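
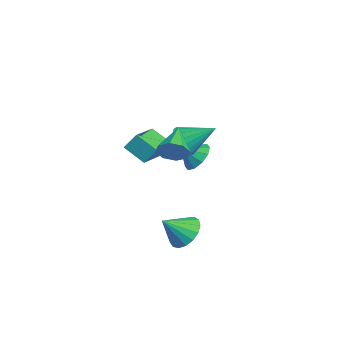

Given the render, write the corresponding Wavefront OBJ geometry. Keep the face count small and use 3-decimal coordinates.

v -0.907 -1.929 1.58
v -0.158 -2.338 1.693
v -0.333 -0.611 2.56
v -0.098 -2.113 1.354
v -0.222 -1.845 1.066
v -0.504 -1.597 0.897
v -0.877 -1.425 0.884
v -1.258 -1.369 1.031
v -1.558 -1.441 1.303
v -1.709 -1.624 1.639
v -1.676 -1.878 1.962
v -1.467 -2.144 2.197
v -1.129 -2.36 2.291
v -0.741 -2.478 2.222
v -0.391 -2.47 2.006
v -2.306 -0.935 -0.443
v -1.668 -0.601 0.062
v -2.414 -1.705 0.203
v -2.142 -0.393 0.23
v -2.678 -0.393 0.141
v -3.073 -0.6 -0.171
v -3.174 -0.935 -0.587
v -2.945 -1.27 -0.948
v -2.471 -1.478 -1.116
v -1.934 -1.478 -1.027
v -1.54 -1.271 -0.715
v -1.438 -0.936 -0.299
v 2.77 -3.355 3.243
v 3.169 -3.007 3.802
v 1.35 -2.745 3.877
v 3.103 -2.666 3.326
v 2.842 -2.728 2.801
v 2.538 -3.158 2.535
v 2.37 -3.703 2.684
v 2.436 -4.044 3.16
v 2.698 -3.982 3.685
v 3.001 -3.552 3.95
v 3.332 -2.961 -1.577
v 3.735 -2.382 -0.97
v 3.388 -3.999 -0.623
v 3.299 -2.333 -0.891
v 2.871 -2.428 -0.969
v 2.549 -2.645 -1.187
v 2.406 -2.935 -1.493
v 2.475 -3.23 -1.819
v 2.74 -3.464 -2.089
v 3.141 -3.583 -2.242
v 3.586 -3.559 -2.242
v 3.972 -3.399 -2.09
v 4.212 -3.138 -1.821
v 4.25 -2.837 -1.495
v 4.078 -2.564 -1.188
v 0.144 -4.927 2.22
v 0.254 -4.377 2.999
v -1.24 -3.891 1.685
v -1.13 -3.341 2.465
v 0.93 -4.199 1.595
v 1.04 -3.649 2.375
v -0.454 -3.163 1.061
v -0.344 -2.613 1.84
f 2 1 4
f 2 4 3
f 4 1 5
f 4 5 3
f 5 1 6
f 5 6 3
f 6 1 7
f 6 7 3
f 7 1 8
f 7 8 3
f 8 1 9
f 8 9 3
f 9 1 10
f 9 10 3
f 10 1 11
f 10 11 3
f 11 1 12
f 11 12 3
f 12 1 13
f 12 13 3
f 13 1 14
f 13 14 3
f 14 1 15
f 14 15 3
f 15 1 2
f 15 2 3
f 17 16 19
f 17 19 18
f 19 16 20
f 19 20 18
f 20 16 21
f 20 21 18
f 21 16 22
f 21 22 18
f 22 16 23
f 22 23 18
f 23 16 24
f 23 24 18
f 24 16 25
f 24 25 18
f 25 16 26
f 25 26 18
f 26 16 27
f 26 27 18
f 27 16 17
f 27 17 18
f 29 28 31
f 29 31 30
f 31 28 32
f 31 32 30
f 32 28 33
f 32 33 30
f 33 28 34
f 33 34 30
f 34 28 35
f 34 35 30
f 35 28 36
f 35 36 30
f 36 28 37
f 36 37 30
f 37 28 29
f 37 29 30
f 39 38 41
f 39 41 40
f 41 38 42
f 41 42 40
f 42 38 43
f 42 43 40
f 43 38 44
f 43 44 40
f 44 38 45
f 44 45 40
f 45 38 46
f 45 46 40
f 46 38 47
f 46 47 40
f 47 38 48
f 47 48 40
f 48 38 49
f 48 49 40
f 49 38 50
f 49 50 40
f 50 38 51
f 50 51 40
f 51 38 52
f 51 52 40
f 52 38 39
f 52 39 40
f 54 56 53
f 57 54 53
f 53 56 55
f 55 57 53
f 54 60 56
f 58 54 57
f 58 60 54
f 56 60 55
f 59 57 55
f 55 60 59
f 59 58 57
f 60 58 59



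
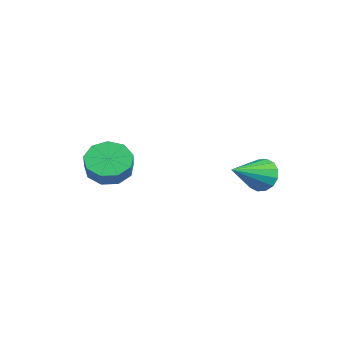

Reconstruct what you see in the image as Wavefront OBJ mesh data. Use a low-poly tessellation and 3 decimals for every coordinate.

v -0.275 2.373 3.476
v 0.357 2.232 2.866
v 0.255 0.647 4.424
v 0.563 2.478 3.197
v 0.545 2.695 3.603
v 0.306 2.826 3.974
v -0.088 2.836 4.212
v -0.532 2.721 4.253
v -0.908 2.514 4.085
v -1.114 2.269 3.754
v -1.095 2.051 3.349
v -0.857 1.92 2.977
v -0.463 1.91 2.739
v -0.018 2.025 2.698
v -4.099 -3.017 3.325
v -3.188 -2.976 2.746
v -2.65 -3.222 3.577
v -3.561 -3.263 4.155
v -3.333 -2.313 3.036
v -2.795 -2.558 3.867
v -3.837 -1.979 3.461
v -3.299 -2.224 4.292
v -4.463 -2.131 3.822
v -3.925 -2.376 4.653
v -4.919 -2.698 3.95
v -4.381 -2.943 4.781
v -4.992 -3.414 3.786
v -4.453 -3.659 4.617
v -4.646 -3.945 3.405
v -4.108 -4.19 4.236
v -4.045 -4.042 2.987
v -3.507 -4.287 3.818
v -3.469 -3.659 2.727
v -2.931 -3.904 3.558
f 2 1 4
f 2 4 3
f 4 1 5
f 4 5 3
f 5 1 6
f 5 6 3
f 6 1 7
f 6 7 3
f 7 1 8
f 7 8 3
f 8 1 9
f 8 9 3
f 9 1 10
f 9 10 3
f 10 1 11
f 10 11 3
f 11 1 12
f 11 12 3
f 12 1 13
f 12 13 3
f 13 1 14
f 13 14 3
f 14 1 2
f 14 2 3
f 16 15 19
f 16 19 17
f 17 19 20
f 17 20 18
f 19 15 21
f 19 21 20
f 20 21 22
f 20 22 18
f 21 15 23
f 21 23 22
f 22 23 24
f 22 24 18
f 23 15 25
f 23 25 24
f 24 25 26
f 24 26 18
f 25 15 27
f 25 27 26
f 26 27 28
f 26 28 18
f 27 15 29
f 27 29 28
f 28 29 30
f 28 30 18
f 29 15 31
f 29 31 30
f 30 31 32
f 30 32 18
f 31 15 33
f 31 33 32
f 32 33 34
f 32 34 18
f 33 15 16
f 33 16 34
f 34 16 17
f 34 17 18



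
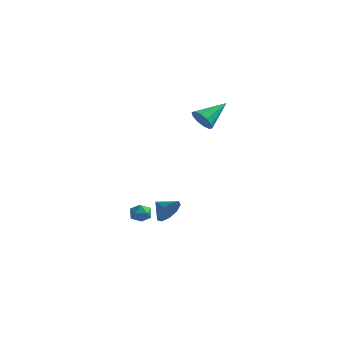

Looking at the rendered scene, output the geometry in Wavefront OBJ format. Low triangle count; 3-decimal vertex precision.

v 0.703 1.403 -4.027
v 1.079 1.811 -3.369
v -0.223 1.657 -3.653
v 1 2.183 -3.818
v 0.782 2.19 -4.364
v 0.527 1.83 -4.753
v 0.354 1.269 -4.801
v 0.345 0.772 -4.487
v 0.503 0.57 -3.958
v 0.755 0.758 -3.461
v 0.982 1.248 -3.228
v 2.591 1.435 3.054
v 2.91 1.648 2.41
v 3.289 2.845 3.866
v 2.49 1.843 2.433
v 2.108 1.882 2.693
v 1.911 1.75 3.092
v 1.974 1.498 3.476
v 2.272 1.222 3.699
v 2.692 1.027 3.676
v 3.073 0.989 3.415
v 3.271 1.12 3.017
v 3.208 1.372 2.633
v -0.188 0.508 -3.915
v 0.325 0.111 -3.983
v -0.705 -0.251 -3.397
v -0.192 -0.648 -3.465
v -0.153 -0.127 -3.074
v 0.167 0.342 -3.394
v -0.547 -0.482 -3.986
v -0.227 -0.013 -4.306
v 0.103 -0.5 -4.027
v 0.347 -0.281 -3.463
v -0.727 0.141 -3.917
v -0.483 0.36 -3.353
f 2 1 4
f 2 4 3
f 4 1 5
f 4 5 3
f 5 1 6
f 5 6 3
f 6 1 7
f 6 7 3
f 7 1 8
f 7 8 3
f 8 1 9
f 8 9 3
f 9 1 10
f 9 10 3
f 10 1 11
f 10 11 3
f 11 1 2
f 11 2 3
f 13 12 15
f 13 15 14
f 15 12 16
f 15 16 14
f 16 12 17
f 16 17 14
f 17 12 18
f 17 18 14
f 18 12 19
f 18 19 14
f 19 12 20
f 19 20 14
f 20 12 21
f 20 21 14
f 21 12 22
f 21 22 14
f 22 12 23
f 22 23 14
f 23 12 13
f 23 13 14
f 24 35 29
f 24 29 25
f 24 25 31
f 24 31 34
f 24 34 35
f 25 29 33
f 29 35 28
f 35 34 26
f 34 31 30
f 31 25 32
f 27 33 28
f 27 28 26
f 27 26 30
f 27 30 32
f 27 32 33
f 28 33 29
f 26 28 35
f 30 26 34
f 32 30 31
f 33 32 25



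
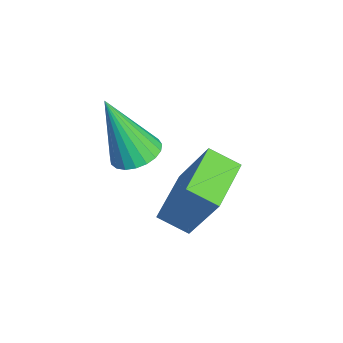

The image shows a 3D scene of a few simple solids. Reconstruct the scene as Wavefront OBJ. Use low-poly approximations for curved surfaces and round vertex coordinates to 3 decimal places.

v -3.418 1.02 -2.402
v -3.055 0.493 -2.517
v -3.782 0.38 -0.618
v -2.873 0.666 -2.418
v -2.785 0.901 -2.315
v -2.806 1.156 -2.228
v -2.933 1.387 -2.171
v -3.144 1.555 -2.154
v -3.402 1.631 -2.179
v -3.663 1.601 -2.244
v -3.882 1.471 -2.335
v -4.02 1.262 -2.438
v -4.054 1.012 -2.535
v -3.978 0.764 -2.609
v -3.805 0.559 -2.647
v -3.565 0.435 -2.642
v -3.3 0.411 -2.596
v -1.256 1.059 -2.596
v -0.674 1.6 -1.014
v -2.396 1.821 -2.437
v -1.813 2.362 -0.855
v -0.867 1.718 -2.965
v -0.284 2.259 -1.383
v -2.006 2.48 -2.806
v -1.424 3.021 -1.224
f 2 1 4
f 2 4 3
f 4 1 5
f 4 5 3
f 5 1 6
f 5 6 3
f 6 1 7
f 6 7 3
f 7 1 8
f 7 8 3
f 8 1 9
f 8 9 3
f 9 1 10
f 9 10 3
f 10 1 11
f 10 11 3
f 11 1 12
f 11 12 3
f 12 1 13
f 12 13 3
f 13 1 14
f 13 14 3
f 14 1 15
f 14 15 3
f 15 1 16
f 15 16 3
f 16 1 17
f 16 17 3
f 17 1 2
f 17 2 3
f 19 21 18
f 22 19 18
f 18 21 20
f 20 22 18
f 19 25 21
f 23 19 22
f 23 25 19
f 21 25 20
f 24 22 20
f 20 25 24
f 24 23 22
f 25 23 24



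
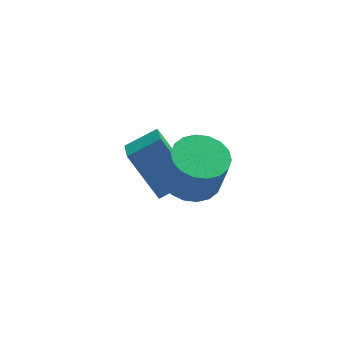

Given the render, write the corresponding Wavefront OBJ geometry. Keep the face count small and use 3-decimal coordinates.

v -2.781 2.348 -0.767
v -2.666 0.571 0.289
v -1.586 2.775 -0.177
v -1.471 0.999 0.879
v -1.669 1.461 -2.379
v -1.554 -0.315 -1.323
v -0.474 1.889 -1.789
v -0.359 0.112 -0.733
v -0.459 -1.716 1.147
v 0.562 -1.73 0.948
v 0.88 -2.118 2.615
v -0.141 -2.104 2.813
v 0.486 -1.289 1.066
v 0.804 -1.677 2.732
v 0.222 -0.933 1.199
v 0.541 -1.32 2.865
v -0.176 -0.731 1.322
v 0.143 -1.119 2.988
v -0.63 -0.725 1.41
v -0.311 -1.112 3.076
v -1.05 -0.915 1.446
v -0.732 -1.302 3.113
v -1.354 -1.263 1.423
v -1.035 -1.651 3.089
v -1.48 -1.702 1.345
v -1.162 -2.09 3.012
v -1.404 -2.143 1.228
v -1.086 -2.531 2.894
v -1.141 -2.5 1.095
v -0.822 -2.887 2.761
v -0.743 -2.701 0.972
v -0.424 -3.089 2.638
v -0.289 -2.708 0.884
v 0.03 -3.095 2.55
v 0.132 -2.518 0.847
v 0.45 -2.905 2.514
v 0.435 -2.169 0.871
v 0.754 -2.557 2.537
f 2 4 1
f 5 2 1
f 1 4 3
f 3 5 1
f 2 8 4
f 6 2 5
f 6 8 2
f 4 8 3
f 7 5 3
f 3 8 7
f 7 6 5
f 8 6 7
f 10 9 13
f 10 13 11
f 11 13 14
f 11 14 12
f 13 9 15
f 13 15 14
f 14 15 16
f 14 16 12
f 15 9 17
f 15 17 16
f 16 17 18
f 16 18 12
f 17 9 19
f 17 19 18
f 18 19 20
f 18 20 12
f 19 9 21
f 19 21 20
f 20 21 22
f 20 22 12
f 21 9 23
f 21 23 22
f 22 23 24
f 22 24 12
f 23 9 25
f 23 25 24
f 24 25 26
f 24 26 12
f 25 9 27
f 25 27 26
f 26 27 28
f 26 28 12
f 27 9 29
f 27 29 28
f 28 29 30
f 28 30 12
f 29 9 31
f 29 31 30
f 30 31 32
f 30 32 12
f 31 9 33
f 31 33 32
f 32 33 34
f 32 34 12
f 33 9 35
f 33 35 34
f 34 35 36
f 34 36 12
f 35 9 37
f 35 37 36
f 36 37 38
f 36 38 12
f 37 9 10
f 37 10 38
f 38 10 11
f 38 11 12



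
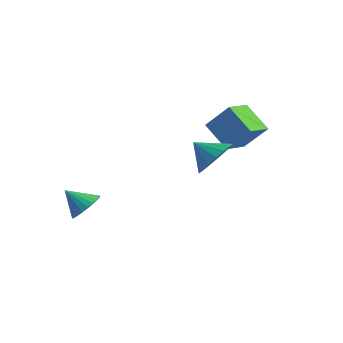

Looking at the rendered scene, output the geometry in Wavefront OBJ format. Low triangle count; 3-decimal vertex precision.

v 0.145 2.824 -0.468
v -1.092 2.775 0.447
v -0.166 4.046 -0.823
v -1.404 3.997 0.092
v 0.964 3.363 0.668
v -0.274 3.314 1.583
v 0.652 4.585 0.313
v -0.585 4.536 1.228
v 1.537 1.039 0.107
v 2.188 0.856 0.829
v 0.663 0.641 0.793
v 2.064 1.27 0.911
v 1.836 1.639 0.834
v 1.548 1.889 0.613
v 1.258 1.971 0.292
v 1.024 1.867 -0.066
v 0.89 1.6 -0.39
v 0.885 1.222 -0.616
v 1.009 0.807 -0.698
v 1.237 0.438 -0.621
v 1.525 0.188 -0.4
v 1.815 0.107 -0.079
v 2.05 0.21 0.28
v 2.183 0.477 0.603
v -3.607 -1.355 -3.884
v -3.097 -1.164 -3.298
v -4.373 -1.845 -3.056
v -3.274 -0.907 -3.31
v -3.502 -0.719 -3.409
v -3.746 -0.627 -3.581
v -3.969 -0.646 -3.799
v -4.136 -0.773 -4.03
v -4.223 -0.989 -4.238
v -4.217 -1.26 -4.393
v -4.117 -1.545 -4.47
v -3.939 -1.802 -4.457
v -3.711 -1.99 -4.358
v -3.467 -2.082 -4.186
v -3.244 -2.063 -3.968
v -3.077 -1.936 -3.738
v -2.99 -1.72 -3.529
v -2.997 -1.449 -3.375
f 2 4 1
f 5 2 1
f 1 4 3
f 3 5 1
f 2 8 4
f 6 2 5
f 6 8 2
f 4 8 3
f 7 5 3
f 3 8 7
f 7 6 5
f 8 6 7
f 10 9 12
f 10 12 11
f 12 9 13
f 12 13 11
f 13 9 14
f 13 14 11
f 14 9 15
f 14 15 11
f 15 9 16
f 15 16 11
f 16 9 17
f 16 17 11
f 17 9 18
f 17 18 11
f 18 9 19
f 18 19 11
f 19 9 20
f 19 20 11
f 20 9 21
f 20 21 11
f 21 9 22
f 21 22 11
f 22 9 23
f 22 23 11
f 23 9 24
f 23 24 11
f 24 9 10
f 24 10 11
f 26 25 28
f 26 28 27
f 28 25 29
f 28 29 27
f 29 25 30
f 29 30 27
f 30 25 31
f 30 31 27
f 31 25 32
f 31 32 27
f 32 25 33
f 32 33 27
f 33 25 34
f 33 34 27
f 34 25 35
f 34 35 27
f 35 25 36
f 35 36 27
f 36 25 37
f 36 37 27
f 37 25 38
f 37 38 27
f 38 25 39
f 38 39 27
f 39 25 40
f 39 40 27
f 40 25 41
f 40 41 27
f 41 25 42
f 41 42 27
f 42 25 26
f 42 26 27



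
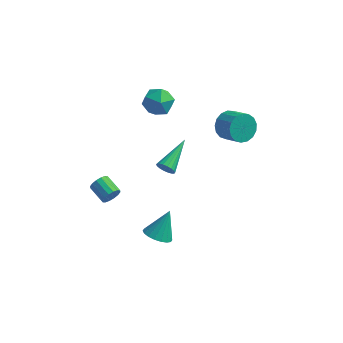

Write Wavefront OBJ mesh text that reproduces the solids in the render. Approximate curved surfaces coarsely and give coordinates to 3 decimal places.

v -0.647 3.033 2.428
v 0.216 2.803 2.416
v -0.876 2.117 3.524
v -0.013 1.887 3.512
v -0.254 2.705 3.78
v -0.113 3.271 3.103
v -0.547 1.649 2.837
v -0.406 2.215 2.16
v 0.278 1.948 2.669
v 0.459 2.6 3.252
v -1.119 2.32 2.688
v -0.938 2.972 3.271
v 0.077 2.303 -2.238
v 0.244 2.088 -1.784
v 0.483 4.137 -1.522
v 0.441 2.096 -1.914
v 0.565 2.144 -2.108
v 0.593 2.224 -2.328
v 0.518 2.32 -2.531
v 0.356 2.412 -2.675
v 0.139 2.483 -2.733
v -0.091 2.518 -2.693
v -0.287 2.511 -2.563
v -0.412 2.463 -2.368
v -0.44 2.383 -2.148
v -0.365 2.287 -1.946
v -0.203 2.195 -1.802
v 0.014 2.124 -1.744
v 1.494 -3.194 -1.442
v 1.86 -3.78 -1.178
v 1.846 -2.406 -0.178
v 2.092 -3.617 -1.345
v 2.207 -3.371 -1.531
v 2.18 -3.089 -1.699
v 2.017 -2.828 -1.816
v 1.75 -2.639 -1.859
v 1.433 -2.56 -1.82
v 1.128 -2.607 -1.705
v 0.895 -2.77 -1.539
v 0.781 -3.017 -1.353
v 0.808 -3.299 -1.185
v 0.971 -3.56 -1.068
v 1.237 -3.748 -1.024
v 1.554 -3.827 -1.064
v 3.044 2.986 1.671
v 3.574 3.412 1.213
v 4.466 2.88 1.751
v 3.936 2.454 2.209
v 3.519 3.639 1.528
v 4.411 3.107 2.066
v 3.355 3.716 1.876
v 4.248 3.184 2.414
v 3.12 3.626 2.177
v 4.012 3.094 2.716
v 2.867 3.39 2.363
v 3.76 2.858 2.901
v 2.655 3.06 2.389
v 3.548 2.529 2.927
v 2.532 2.714 2.251
v 3.425 2.182 2.789
v 2.526 2.43 1.981
v 3.419 1.899 2.519
v 2.639 2.274 1.639
v 3.531 1.742 2.177
v 2.844 2.28 1.304
v 3.737 1.748 1.842
v 3.095 2.448 1.054
v 3.988 1.916 1.592
v 3.335 2.74 0.945
v 4.227 2.208 1.483
v 3.507 3.087 1.002
v 4.4 2.556 1.54
v -0.719 -3.228 0.99
v -0.464 -3.08 1.406
v -1.266 -2.544 1.706
v -1.521 -2.692 1.29
v -0.41 -2.897 1.224
v -1.212 -2.361 1.524
v -0.439 -2.802 0.979
v -1.24 -2.266 1.28
v -0.542 -2.822 0.737
v -1.344 -2.286 1.038
v -0.693 -2.95 0.563
v -1.495 -2.414 0.863
v -0.851 -3.153 0.503
v -1.653 -2.617 0.803
v -0.974 -3.376 0.574
v -1.776 -2.84 0.874
v -1.028 -3.559 0.756
v -1.83 -3.023 1.056
v -1 -3.654 1
v -1.801 -3.118 1.301
v -0.896 -3.634 1.242
v -1.698 -3.098 1.543
v -0.745 -3.506 1.417
v -1.547 -2.97 1.717
v -0.587 -3.303 1.477
v -1.389 -2.767 1.777
f 1 12 6
f 1 6 2
f 1 2 8
f 1 8 11
f 1 11 12
f 2 6 10
f 6 12 5
f 12 11 3
f 11 8 7
f 8 2 9
f 4 10 5
f 4 5 3
f 4 3 7
f 4 7 9
f 4 9 10
f 5 10 6
f 3 5 12
f 7 3 11
f 9 7 8
f 10 9 2
f 14 13 16
f 14 16 15
f 16 13 17
f 16 17 15
f 17 13 18
f 17 18 15
f 18 13 19
f 18 19 15
f 19 13 20
f 19 20 15
f 20 13 21
f 20 21 15
f 21 13 22
f 21 22 15
f 22 13 23
f 22 23 15
f 23 13 24
f 23 24 15
f 24 13 25
f 24 25 15
f 25 13 26
f 25 26 15
f 26 13 27
f 26 27 15
f 27 13 28
f 27 28 15
f 28 13 14
f 28 14 15
f 30 29 32
f 30 32 31
f 32 29 33
f 32 33 31
f 33 29 34
f 33 34 31
f 34 29 35
f 34 35 31
f 35 29 36
f 35 36 31
f 36 29 37
f 36 37 31
f 37 29 38
f 37 38 31
f 38 29 39
f 38 39 31
f 39 29 40
f 39 40 31
f 40 29 41
f 40 41 31
f 41 29 42
f 41 42 31
f 42 29 43
f 42 43 31
f 43 29 44
f 43 44 31
f 44 29 30
f 44 30 31
f 46 45 49
f 46 49 47
f 47 49 50
f 47 50 48
f 49 45 51
f 49 51 50
f 50 51 52
f 50 52 48
f 51 45 53
f 51 53 52
f 52 53 54
f 52 54 48
f 53 45 55
f 53 55 54
f 54 55 56
f 54 56 48
f 55 45 57
f 55 57 56
f 56 57 58
f 56 58 48
f 57 45 59
f 57 59 58
f 58 59 60
f 58 60 48
f 59 45 61
f 59 61 60
f 60 61 62
f 60 62 48
f 61 45 63
f 61 63 62
f 62 63 64
f 62 64 48
f 63 45 65
f 63 65 64
f 64 65 66
f 64 66 48
f 65 45 67
f 65 67 66
f 66 67 68
f 66 68 48
f 67 45 69
f 67 69 68
f 68 69 70
f 68 70 48
f 69 45 71
f 69 71 70
f 70 71 72
f 70 72 48
f 71 45 46
f 71 46 72
f 72 46 47
f 72 47 48
f 74 73 77
f 74 77 75
f 75 77 78
f 75 78 76
f 77 73 79
f 77 79 78
f 78 79 80
f 78 80 76
f 79 73 81
f 79 81 80
f 80 81 82
f 80 82 76
f 81 73 83
f 81 83 82
f 82 83 84
f 82 84 76
f 83 73 85
f 83 85 84
f 84 85 86
f 84 86 76
f 85 73 87
f 85 87 86
f 86 87 88
f 86 88 76
f 87 73 89
f 87 89 88
f 88 89 90
f 88 90 76
f 89 73 91
f 89 91 90
f 90 91 92
f 90 92 76
f 91 73 93
f 91 93 92
f 92 93 94
f 92 94 76
f 93 73 95
f 93 95 94
f 94 95 96
f 94 96 76
f 95 73 97
f 95 97 96
f 96 97 98
f 96 98 76
f 97 73 74
f 97 74 98
f 98 74 75
f 98 75 76



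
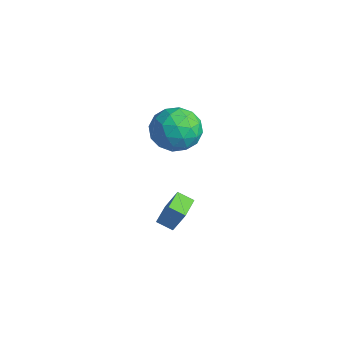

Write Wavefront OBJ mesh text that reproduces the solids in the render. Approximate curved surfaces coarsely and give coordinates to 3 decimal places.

v -1.131 -2.934 -1.756
v -0.671 -2.573 -0.562
v -0.559 -2.429 -2.13
v -0.098 -2.068 -0.935
v -0.322 -3.872 -1.785
v 0.139 -3.511 -0.59
v 0.251 -3.367 -2.158
v 0.711 -3.006 -0.964
v -1.346 -2.134 4.162
v -0.676 -1.995 3.152
v -0.184 -3.625 4.728
v 0.486 -3.486 3.718
v 0.514 -2.635 4.591
v -0.204 -1.713 4.241
v -0.656 -3.907 3.639
v -1.374 -2.985 3.289
v -0.249 -3.091 2.829
v 0.474 -2.304 3.417
v -1.334 -3.316 4.463
v -0.611 -2.529 5.051
v -1.113 -1.933 3.608
v 0.253 -3.687 4.272
v 0.269 -3.186 4.785
v 0.663 -3.104 4.192
v -0.836 -1.768 4.248
v -0.442 -1.686 3.654
v 0.258 -2.062 4.5
v -0.418 -3.934 4.226
v -0.024 -3.852 3.632
v -1.523 -2.516 3.688
v -1.129 -2.434 3.095
v -1.118 -3.558 3.38
v -0.468 -2.496 2.824
v 0.215 -3.372 3.157
v -0.457 -3.62 3.11
v -0.879 -3.078 2.904
v -0.043 -2.033 3.17
v 0.64 -2.91 3.502
v 0.656 -2.409 4.015
v 0.234 -1.868 3.81
v 0.207 -2.677 2.98
v -1.5 -2.71 4.378
v -0.817 -3.587 4.71
v -1.094 -3.752 4.07
v -1.516 -3.211 3.865
v -1.075 -2.248 4.723
v -0.392 -3.124 5.056
v 0.019 -2.542 4.976
v -0.403 -2 4.77
v -1.067 -2.943 4.9
f 2 4 1
f 5 2 1
f 1 4 3
f 3 5 1
f 2 8 4
f 6 2 5
f 6 8 2
f 4 8 3
f 7 5 3
f 3 8 7
f 7 6 5
f 8 6 7
f 9 46 25
f 46 20 49
f 25 49 14
f 46 49 25
f 9 25 21
f 25 14 26
f 21 26 10
f 25 26 21
f 9 21 30
f 21 10 31
f 30 31 16
f 21 31 30
f 9 30 42
f 30 16 45
f 42 45 19
f 30 45 42
f 9 42 46
f 42 19 50
f 46 50 20
f 42 50 46
f 10 26 37
f 26 14 40
f 37 40 18
f 26 40 37
f 14 49 27
f 49 20 48
f 27 48 13
f 49 48 27
f 20 50 47
f 50 19 43
f 47 43 11
f 50 43 47
f 19 45 44
f 45 16 32
f 44 32 15
f 45 32 44
f 16 31 36
f 31 10 33
f 36 33 17
f 31 33 36
f 12 38 24
f 38 18 39
f 24 39 13
f 38 39 24
f 12 24 22
f 24 13 23
f 22 23 11
f 24 23 22
f 12 22 29
f 22 11 28
f 29 28 15
f 22 28 29
f 12 29 34
f 29 15 35
f 34 35 17
f 29 35 34
f 12 34 38
f 34 17 41
f 38 41 18
f 34 41 38
f 13 39 27
f 39 18 40
f 27 40 14
f 39 40 27
f 11 23 47
f 23 13 48
f 47 48 20
f 23 48 47
f 15 28 44
f 28 11 43
f 44 43 19
f 28 43 44
f 17 35 36
f 35 15 32
f 36 32 16
f 35 32 36
f 18 41 37
f 41 17 33
f 37 33 10
f 41 33 37



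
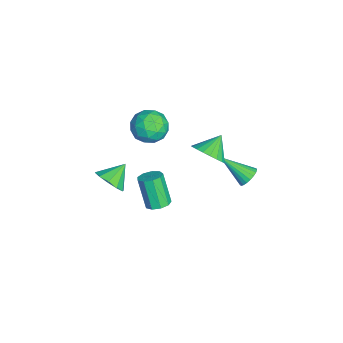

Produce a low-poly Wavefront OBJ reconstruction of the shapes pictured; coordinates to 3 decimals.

v 1.059 -0.877 -1.427
v 1.639 -0.737 -1.145
v 0.961 -1.142 0.45
v 0.381 -1.283 0.167
v 1.381 -0.366 -1.161
v 0.703 -0.772 0.434
v 0.972 -0.235 -1.301
v 0.294 -0.641 0.294
v 0.604 -0.404 -1.501
v -0.074 -0.81 0.094
v 0.449 -0.795 -1.666
v -0.229 -1.201 -0.071
v 0.579 -1.224 -1.72
v -0.099 -1.629 -0.125
v 0.934 -1.491 -1.637
v 0.256 -1.896 -0.042
v 1.347 -1.47 -1.456
v 0.669 -1.876 0.139
v 1.626 -1.173 -1.262
v 0.947 -1.578 0.333
v 1.346 1.516 3.003
v 2.042 1.598 3.63
v 0.574 2.164 3.777
v 2.092 1.918 3.411
v 2.012 2.168 3.121
v 1.817 2.306 2.812
v 1.541 2.307 2.535
v 1.231 2.171 2.34
v 0.941 1.922 2.259
v 0.721 1.603 2.307
v 0.609 1.269 2.475
v 0.624 0.977 2.735
v 0.764 0.779 3.041
v 1.005 0.708 3.341
v 1.304 0.776 3.582
v 1.611 0.973 3.723
v 1.872 1.264 3.74
v -2.661 -3.434 -3.624
v -2.372 -3.914 -2.857
v -3.379 -2.606 -2.836
v -1.986 -3.483 -2.958
v -1.858 -3.033 -3.313
v -2.037 -2.737 -3.788
v -2.454 -2.707 -4.199
v -2.95 -2.954 -4.391
v -3.336 -3.385 -4.291
v -3.464 -3.834 -3.935
v -3.286 -4.131 -3.461
v -2.868 -4.161 -3.049
v -2.217 -1.285 2.54
v -1.655 -0.423 2.582
v -0.825 -2.197 2.638
v -0.263 -1.335 2.68
v -0.87 -1.594 3.472
v -1.73 -1.03 3.411
v -0.75 -1.59 1.809
v -1.61 -1.026 1.748
v -0.748 -0.611 2.13
v -0.822 -0.613 3.158
v -1.658 -2.007 2.062
v -1.732 -2.009 3.09
v -2.058 -0.774 2.552
v -0.422 -1.846 2.668
v -0.778 -1.998 3.133
v -0.448 -1.491 3.158
v -2.102 -1.131 3.04
v -1.772 -0.624 3.064
v -1.31 -1.312 3.587
v -0.708 -1.996 2.156
v -0.378 -1.489 2.18
v -2.032 -1.129 2.062
v -1.702 -0.622 2.087
v -1.17 -1.308 1.633
v -1.195 -0.378 2.312
v -0.377 -0.914 2.369
v -0.663 -1.064 1.857
v -1.169 -0.733 1.821
v -1.238 -0.379 2.916
v -0.42 -0.915 2.973
v -0.777 -1.067 3.439
v -1.282 -0.736 3.403
v -0.705 -0.49 2.65
v -2.06 -1.705 2.247
v -1.242 -2.241 2.304
v -1.198 -1.884 1.817
v -1.703 -1.553 1.781
v -2.103 -1.706 2.851
v -1.285 -2.242 2.908
v -1.311 -1.887 3.399
v -1.817 -1.556 3.363
v -1.775 -2.13 2.57
v -3.039 3.721 -3.632
v -2.436 3.457 -3.673
v -3.601 2.259 -2.488
v -2.412 3.62 -3.454
v -2.496 3.8 -3.265
v -2.674 3.966 -3.139
v -2.916 4.091 -3.099
v -3.178 4.151 -3.151
v -3.417 4.137 -3.286
v -3.59 4.051 -3.481
v -3.668 3.909 -3.702
v -3.637 3.733 -3.911
v -3.503 3.556 -4.071
v -3.288 3.407 -4.156
v -3.03 3.313 -4.15
v -2.774 3.289 -4.055
v -2.564 3.34 -3.886
f 2 1 5
f 2 5 3
f 3 5 6
f 3 6 4
f 5 1 7
f 5 7 6
f 6 7 8
f 6 8 4
f 7 1 9
f 7 9 8
f 8 9 10
f 8 10 4
f 9 1 11
f 9 11 10
f 10 11 12
f 10 12 4
f 11 1 13
f 11 13 12
f 12 13 14
f 12 14 4
f 13 1 15
f 13 15 14
f 14 15 16
f 14 16 4
f 15 1 17
f 15 17 16
f 16 17 18
f 16 18 4
f 17 1 19
f 17 19 18
f 18 19 20
f 18 20 4
f 19 1 2
f 19 2 20
f 20 2 3
f 20 3 4
f 22 21 24
f 22 24 23
f 24 21 25
f 24 25 23
f 25 21 26
f 25 26 23
f 26 21 27
f 26 27 23
f 27 21 28
f 27 28 23
f 28 21 29
f 28 29 23
f 29 21 30
f 29 30 23
f 30 21 31
f 30 31 23
f 31 21 32
f 31 32 23
f 32 21 33
f 32 33 23
f 33 21 34
f 33 34 23
f 34 21 35
f 34 35 23
f 35 21 36
f 35 36 23
f 36 21 37
f 36 37 23
f 37 21 22
f 37 22 23
f 39 38 41
f 39 41 40
f 41 38 42
f 41 42 40
f 42 38 43
f 42 43 40
f 43 38 44
f 43 44 40
f 44 38 45
f 44 45 40
f 45 38 46
f 45 46 40
f 46 38 47
f 46 47 40
f 47 38 48
f 47 48 40
f 48 38 49
f 48 49 40
f 49 38 39
f 49 39 40
f 50 87 66
f 87 61 90
f 66 90 55
f 87 90 66
f 50 66 62
f 66 55 67
f 62 67 51
f 66 67 62
f 50 62 71
f 62 51 72
f 71 72 57
f 62 72 71
f 50 71 83
f 71 57 86
f 83 86 60
f 71 86 83
f 50 83 87
f 83 60 91
f 87 91 61
f 83 91 87
f 51 67 78
f 67 55 81
f 78 81 59
f 67 81 78
f 55 90 68
f 90 61 89
f 68 89 54
f 90 89 68
f 61 91 88
f 91 60 84
f 88 84 52
f 91 84 88
f 60 86 85
f 86 57 73
f 85 73 56
f 86 73 85
f 57 72 77
f 72 51 74
f 77 74 58
f 72 74 77
f 53 79 65
f 79 59 80
f 65 80 54
f 79 80 65
f 53 65 63
f 65 54 64
f 63 64 52
f 65 64 63
f 53 63 70
f 63 52 69
f 70 69 56
f 63 69 70
f 53 70 75
f 70 56 76
f 75 76 58
f 70 76 75
f 53 75 79
f 75 58 82
f 79 82 59
f 75 82 79
f 54 80 68
f 80 59 81
f 68 81 55
f 80 81 68
f 52 64 88
f 64 54 89
f 88 89 61
f 64 89 88
f 56 69 85
f 69 52 84
f 85 84 60
f 69 84 85
f 58 76 77
f 76 56 73
f 77 73 57
f 76 73 77
f 59 82 78
f 82 58 74
f 78 74 51
f 82 74 78
f 93 92 95
f 93 95 94
f 95 92 96
f 95 96 94
f 96 92 97
f 96 97 94
f 97 92 98
f 97 98 94
f 98 92 99
f 98 99 94
f 99 92 100
f 99 100 94
f 100 92 101
f 100 101 94
f 101 92 102
f 101 102 94
f 102 92 103
f 102 103 94
f 103 92 104
f 103 104 94
f 104 92 105
f 104 105 94
f 105 92 106
f 105 106 94
f 106 92 107
f 106 107 94
f 107 92 108
f 107 108 94
f 108 92 93
f 108 93 94



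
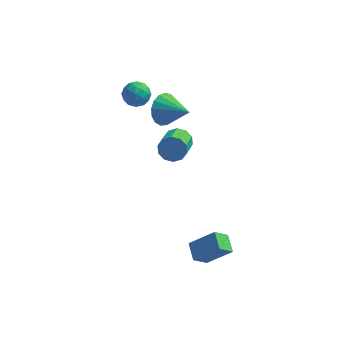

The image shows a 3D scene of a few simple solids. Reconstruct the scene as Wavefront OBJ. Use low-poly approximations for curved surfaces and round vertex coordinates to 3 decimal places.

v 0.459 1.436 1.161
v 0.94 1.842 0.517
v 1.761 0.844 1.759
v 0.927 2.133 0.835
v 0.806 2.264 1.227
v 0.606 2.206 1.604
v 0.373 1.971 1.88
v 0.159 1.614 1.991
v 0.014 1.216 1.912
v -0.029 0.869 1.661
v 0.04 0.651 1.295
v 0.205 0.614 0.899
v 0.428 0.765 0.563
v 0.659 1.07 0.364
v 0.843 1.458 0.347
v 3.092 -4.669 -3.532
v 4.232 -4.522 -2.553
v 2.715 -3.869 -3.212
v 3.855 -3.722 -2.234
v 3.605 -4.158 -4.206
v 4.745 -4.011 -3.228
v 3.228 -3.358 -3.887
v 4.368 -3.211 -2.908
v -1.162 2.963 1.046
v -0.774 2.764 1.639
v -1.346 1.816 0.781
v -0.958 1.617 1.374
v -1.614 1.94 1.456
v -1.5 2.649 1.619
v -0.62 1.931 0.801
v -0.506 2.64 0.964
v -0.438 2.126 1.487
v -1.053 2.132 1.892
v -1.067 2.448 0.528
v -1.682 2.454 0.933
v -0.952 2.964 1.366
v -1.168 1.616 1.054
v -1.554 1.806 1.102
v -1.326 1.689 1.451
v -1.379 2.896 1.354
v -1.151 2.779 1.702
v -1.645 2.295 1.595
v -0.969 1.801 0.718
v -0.741 1.684 1.066
v -0.794 2.891 0.969
v -0.566 2.774 1.318
v -0.475 2.285 0.825
v -0.526 2.472 1.625
v -0.635 1.798 1.469
v -0.436 1.983 1.132
v -0.369 2.399 1.229
v -0.888 2.475 1.863
v -0.996 1.801 1.707
v -1.382 1.991 1.755
v -1.315 2.408 1.851
v -0.691 2.101 1.774
v -1.124 2.779 0.713
v -1.232 2.105 0.557
v -0.805 2.172 0.569
v -0.738 2.589 0.665
v -1.485 2.782 0.951
v -1.594 2.108 0.795
v -1.751 2.181 1.191
v -1.684 2.597 1.288
v -1.429 2.479 0.646
v 1.621 -1.007 1.403
v 2.108 -1.215 0.975
v 2.125 -2.52 1.629
v 1.639 -2.313 2.057
v 2.294 -1.045 1.311
v 2.311 -2.35 1.965
v 2.224 -0.86 1.682
v 2.241 -2.165 2.336
v 1.923 -0.731 1.946
v 1.94 -2.037 2.6
v 1.508 -0.708 2.003
v 1.525 -2.014 2.657
v 1.135 -0.8 1.831
v 1.152 -2.105 2.485
v 0.949 -0.97 1.495
v 0.966 -2.275 2.149
v 1.019 -1.155 1.124
v 1.036 -2.46 1.778
v 1.32 -1.283 0.86
v 1.337 -2.589 1.514
v 1.735 -1.306 0.803
v 1.752 -2.612 1.457
f 2 1 4
f 2 4 3
f 4 1 5
f 4 5 3
f 5 1 6
f 5 6 3
f 6 1 7
f 6 7 3
f 7 1 8
f 7 8 3
f 8 1 9
f 8 9 3
f 9 1 10
f 9 10 3
f 10 1 11
f 10 11 3
f 11 1 12
f 11 12 3
f 12 1 13
f 12 13 3
f 13 1 14
f 13 14 3
f 14 1 15
f 14 15 3
f 15 1 2
f 15 2 3
f 17 19 16
f 20 17 16
f 16 19 18
f 18 20 16
f 17 23 19
f 21 17 20
f 21 23 17
f 19 23 18
f 22 20 18
f 18 23 22
f 22 21 20
f 23 21 22
f 24 61 40
f 61 35 64
f 40 64 29
f 61 64 40
f 24 40 36
f 40 29 41
f 36 41 25
f 40 41 36
f 24 36 45
f 36 25 46
f 45 46 31
f 36 46 45
f 24 45 57
f 45 31 60
f 57 60 34
f 45 60 57
f 24 57 61
f 57 34 65
f 61 65 35
f 57 65 61
f 25 41 52
f 41 29 55
f 52 55 33
f 41 55 52
f 29 64 42
f 64 35 63
f 42 63 28
f 64 63 42
f 35 65 62
f 65 34 58
f 62 58 26
f 65 58 62
f 34 60 59
f 60 31 47
f 59 47 30
f 60 47 59
f 31 46 51
f 46 25 48
f 51 48 32
f 46 48 51
f 27 53 39
f 53 33 54
f 39 54 28
f 53 54 39
f 27 39 37
f 39 28 38
f 37 38 26
f 39 38 37
f 27 37 44
f 37 26 43
f 44 43 30
f 37 43 44
f 27 44 49
f 44 30 50
f 49 50 32
f 44 50 49
f 27 49 53
f 49 32 56
f 53 56 33
f 49 56 53
f 28 54 42
f 54 33 55
f 42 55 29
f 54 55 42
f 26 38 62
f 38 28 63
f 62 63 35
f 38 63 62
f 30 43 59
f 43 26 58
f 59 58 34
f 43 58 59
f 32 50 51
f 50 30 47
f 51 47 31
f 50 47 51
f 33 56 52
f 56 32 48
f 52 48 25
f 56 48 52
f 67 66 70
f 67 70 68
f 68 70 71
f 68 71 69
f 70 66 72
f 70 72 71
f 71 72 73
f 71 73 69
f 72 66 74
f 72 74 73
f 73 74 75
f 73 75 69
f 74 66 76
f 74 76 75
f 75 76 77
f 75 77 69
f 76 66 78
f 76 78 77
f 77 78 79
f 77 79 69
f 78 66 80
f 78 80 79
f 79 80 81
f 79 81 69
f 80 66 82
f 80 82 81
f 81 82 83
f 81 83 69
f 82 66 84
f 82 84 83
f 83 84 85
f 83 85 69
f 84 66 86
f 84 86 85
f 85 86 87
f 85 87 69
f 86 66 67
f 86 67 87
f 87 67 68
f 87 68 69



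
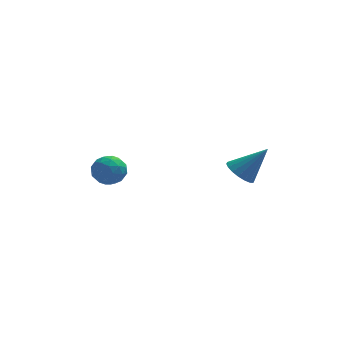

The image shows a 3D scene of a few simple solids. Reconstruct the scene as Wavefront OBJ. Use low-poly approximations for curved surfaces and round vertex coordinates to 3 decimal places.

v -4.177 2.927 -3.015
v -3.415 2.773 -3.147
v -4.465 1.707 -3.253
v -3.703 1.553 -3.385
v -3.951 1.724 -2.656
v -3.772 2.477 -2.509
v -4.108 2.003 -3.891
v -3.929 2.756 -3.744
v -3.372 2.201 -3.688
v -3.275 2.029 -2.925
v -4.605 2.451 -3.475
v -4.508 2.279 -2.712
v -3.77 2.957 -3.06
v -4.11 1.523 -3.34
v -4.255 1.623 -2.912
v -3.807 1.533 -2.989
v -3.981 2.783 -2.685
v -3.533 2.693 -2.762
v -3.848 2.076 -2.474
v -4.347 1.787 -3.638
v -3.899 1.697 -3.715
v -4.073 2.947 -3.411
v -3.625 2.857 -3.488
v -4.032 2.404 -3.926
v -3.297 2.53 -3.456
v -3.467 1.813 -3.596
v -3.705 2.078 -3.893
v -3.6 2.521 -3.807
v -3.24 2.429 -3.007
v -3.41 1.712 -3.147
v -3.555 1.812 -2.719
v -3.45 2.255 -2.632
v -3.215 2.093 -3.325
v -4.47 2.768 -3.253
v -4.64 2.051 -3.393
v -4.43 2.225 -3.768
v -4.325 2.668 -3.681
v -4.413 2.667 -2.804
v -4.583 1.95 -2.944
v -4.28 1.959 -2.593
v -4.175 2.402 -2.507
v -4.665 2.387 -3.075
v 0.837 -2.731 -0.563
v 1.358 -2.811 -1.008
v 1.863 -2.649 0.623
v 1.322 -2.506 -0.998
v 1.19 -2.246 -0.902
v 0.988 -2.082 -0.739
v 0.756 -2.046 -0.541
v 0.54 -2.147 -0.347
v 0.383 -2.363 -0.196
v 0.316 -2.652 -0.117
v 0.352 -2.957 -0.127
v 0.484 -3.217 -0.223
v 0.685 -3.381 -0.386
v 0.917 -3.416 -0.584
v 1.133 -3.316 -0.778
v 1.29 -3.1 -0.93
f 1 38 17
f 38 12 41
f 17 41 6
f 38 41 17
f 1 17 13
f 17 6 18
f 13 18 2
f 17 18 13
f 1 13 22
f 13 2 23
f 22 23 8
f 13 23 22
f 1 22 34
f 22 8 37
f 34 37 11
f 22 37 34
f 1 34 38
f 34 11 42
f 38 42 12
f 34 42 38
f 2 18 29
f 18 6 32
f 29 32 10
f 18 32 29
f 6 41 19
f 41 12 40
f 19 40 5
f 41 40 19
f 12 42 39
f 42 11 35
f 39 35 3
f 42 35 39
f 11 37 36
f 37 8 24
f 36 24 7
f 37 24 36
f 8 23 28
f 23 2 25
f 28 25 9
f 23 25 28
f 4 30 16
f 30 10 31
f 16 31 5
f 30 31 16
f 4 16 14
f 16 5 15
f 14 15 3
f 16 15 14
f 4 14 21
f 14 3 20
f 21 20 7
f 14 20 21
f 4 21 26
f 21 7 27
f 26 27 9
f 21 27 26
f 4 26 30
f 26 9 33
f 30 33 10
f 26 33 30
f 5 31 19
f 31 10 32
f 19 32 6
f 31 32 19
f 3 15 39
f 15 5 40
f 39 40 12
f 15 40 39
f 7 20 36
f 20 3 35
f 36 35 11
f 20 35 36
f 9 27 28
f 27 7 24
f 28 24 8
f 27 24 28
f 10 33 29
f 33 9 25
f 29 25 2
f 33 25 29
f 44 43 46
f 44 46 45
f 46 43 47
f 46 47 45
f 47 43 48
f 47 48 45
f 48 43 49
f 48 49 45
f 49 43 50
f 49 50 45
f 50 43 51
f 50 51 45
f 51 43 52
f 51 52 45
f 52 43 53
f 52 53 45
f 53 43 54
f 53 54 45
f 54 43 55
f 54 55 45
f 55 43 56
f 55 56 45
f 56 43 57
f 56 57 45
f 57 43 58
f 57 58 45
f 58 43 44
f 58 44 45



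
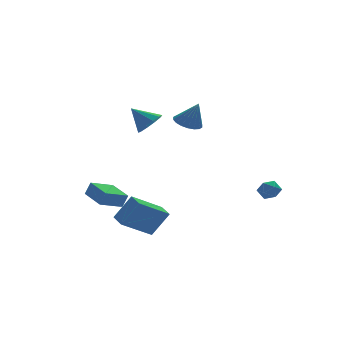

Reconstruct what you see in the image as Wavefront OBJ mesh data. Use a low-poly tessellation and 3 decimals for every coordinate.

v -0.706 1.186 2.801
v -0.096 1.811 2.691
v -1.414 2.054 3.799
v -0.495 1.9 2.331
v -0.974 1.715 2.151
v -1.35 1.329 2.219
v -1.481 0.888 2.51
v -1.315 0.561 2.912
v -0.917 0.473 3.271
v -0.438 0.657 3.451
v -0.061 1.044 3.383
v 0.069 1.484 3.092
v -1.794 -1.065 -4.415
v -3.634 -1.148 -3.267
v -1.739 -0.07 -4.255
v -3.579 -0.152 -3.108
v -0.881 -1.348 -2.972
v -2.721 -1.43 -1.825
v -0.826 -0.352 -2.813
v -2.666 -0.435 -1.665
v 3.123 4.064 1.537
v 3.764 3.557 1.185
v 3.517 3.516 3.043
v 3.952 3.897 1.259
v 3.975 4.271 1.389
v 3.83 4.603 1.548
v 3.545 4.829 1.705
v 3.176 4.903 1.828
v 2.796 4.811 1.894
v 2.481 4.57 1.889
v 2.294 4.23 1.815
v 2.27 3.856 1.685
v 2.415 3.524 1.526
v 2.7 3.298 1.37
v 3.069 3.224 1.246
v 3.449 3.316 1.18
v -3.525 1.629 -2.802
v -3.228 1.516 -1.992
v -3.637 3.263 -2.532
v -3.341 3.15 -1.722
v -2.099 1.81 -3.298
v -1.803 1.697 -2.488
v -2.212 3.444 -3.028
v -1.915 3.331 -2.218
v 4.265 -3.446 -0.752
v 4.512 -3.829 -1.289
v 3.348 -3.171 -1.371
v 3.595 -3.554 -1.908
v 3.374 -3.874 -1.32
v 3.941 -4.043 -0.938
v 3.919 -2.957 -1.722
v 4.486 -3.126 -1.34
v 4.299 -3.526 -1.889
v 3.962 -4.093 -1.64
v 3.898 -2.907 -1.02
v 3.561 -3.474 -0.771
f 2 1 4
f 2 4 3
f 4 1 5
f 4 5 3
f 5 1 6
f 5 6 3
f 6 1 7
f 6 7 3
f 7 1 8
f 7 8 3
f 8 1 9
f 8 9 3
f 9 1 10
f 9 10 3
f 10 1 11
f 10 11 3
f 11 1 12
f 11 12 3
f 12 1 2
f 12 2 3
f 14 16 13
f 17 14 13
f 13 16 15
f 15 17 13
f 14 20 16
f 18 14 17
f 18 20 14
f 16 20 15
f 19 17 15
f 15 20 19
f 19 18 17
f 20 18 19
f 22 21 24
f 22 24 23
f 24 21 25
f 24 25 23
f 25 21 26
f 25 26 23
f 26 21 27
f 26 27 23
f 27 21 28
f 27 28 23
f 28 21 29
f 28 29 23
f 29 21 30
f 29 30 23
f 30 21 31
f 30 31 23
f 31 21 32
f 31 32 23
f 32 21 33
f 32 33 23
f 33 21 34
f 33 34 23
f 34 21 35
f 34 35 23
f 35 21 36
f 35 36 23
f 36 21 22
f 36 22 23
f 38 40 37
f 41 38 37
f 37 40 39
f 39 41 37
f 38 44 40
f 42 38 41
f 42 44 38
f 40 44 39
f 43 41 39
f 39 44 43
f 43 42 41
f 44 42 43
f 45 56 50
f 45 50 46
f 45 46 52
f 45 52 55
f 45 55 56
f 46 50 54
f 50 56 49
f 56 55 47
f 55 52 51
f 52 46 53
f 48 54 49
f 48 49 47
f 48 47 51
f 48 51 53
f 48 53 54
f 49 54 50
f 47 49 56
f 51 47 55
f 53 51 52
f 54 53 46



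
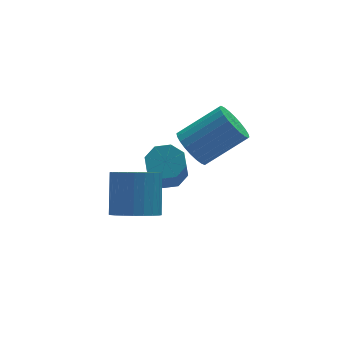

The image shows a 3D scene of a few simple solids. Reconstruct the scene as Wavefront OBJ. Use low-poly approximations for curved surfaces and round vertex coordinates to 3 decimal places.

v 0.076 -0.125 2.63
v 0.565 0.384 2.01
v 2.314 0.214 3.249
v 1.824 -0.295 3.87
v 0.434 0.646 2.23
v 2.183 0.476 3.47
v 0.249 0.791 2.512
v 1.998 0.621 3.751
v 0.037 0.797 2.811
v 1.786 0.626 4.05
v -0.169 0.662 3.083
v 1.58 0.492 4.322
v -0.337 0.407 3.286
v 1.411 0.237 4.525
v -0.443 0.072 3.389
v 1.306 -0.099 4.629
v -0.47 -0.294 3.377
v 1.279 -0.464 4.616
v -0.414 -0.634 3.251
v 1.335 -0.804 4.49
v -0.283 -0.896 3.03
v 1.466 -1.066 4.27
v -0.098 -1.041 2.749
v 1.651 -1.211 3.988
v 0.114 -1.046 2.45
v 1.863 -1.217 3.689
v 0.32 -0.912 2.178
v 2.069 -1.082 3.417
v 0.489 -0.657 1.975
v 2.237 -0.827 3.214
v 0.594 -0.321 1.871
v 2.343 -0.492 3.111
v 0.621 0.044 1.884
v 2.37 -0.126 3.123
v -3.166 -2.415 1.56
v -2.254 -2.825 1.582
v -1.762 -1.655 3.022
v -2.674 -1.245 3
v -2.201 -2.535 1.327
v -1.709 -1.365 2.768
v -2.294 -2.226 1.108
v -1.802 -1.055 2.549
v -2.52 -1.945 0.958
v -2.028 -0.775 2.398
v -2.845 -1.737 0.899
v -2.353 -0.567 2.34
v -3.218 -1.631 0.941
v -2.726 -0.461 2.381
v -3.583 -1.645 1.077
v -3.091 -0.475 2.518
v -3.885 -1.776 1.287
v -3.393 -0.606 2.727
v -4.078 -2.005 1.538
v -3.586 -0.835 2.978
v -4.131 -2.295 1.792
v -3.639 -1.125 3.233
v -4.038 -2.605 2.011
v -3.546 -1.434 3.452
v -3.812 -2.885 2.162
v -3.32 -1.715 3.602
v -3.487 -3.093 2.22
v -2.995 -1.923 3.661
v -3.114 -3.199 2.179
v -2.622 -2.029 3.619
v -2.749 -3.185 2.042
v -2.257 -2.015 3.483
v -2.447 -3.054 1.833
v -1.955 -1.884 3.273
v -0.597 0.708 0.733
v 0.197 0.744 1.004
v -0.349 -0.411 2.758
v -1.143 -0.448 2.487
v -0.158 1.236 1.217
v -0.705 0.081 2.971
v -0.771 1.418 1.146
v -1.317 0.263 2.9
v -1.281 1.184 0.833
v -1.828 0.029 2.587
v -1.391 0.671 0.462
v -1.937 -0.484 2.216
v -1.035 0.179 0.249
v -1.582 -0.976 2.003
v -0.423 -0.003 0.32
v -0.969 -1.158 2.074
v 0.088 0.231 0.633
v -0.459 -0.924 2.387
f 2 1 5
f 2 5 3
f 3 5 6
f 3 6 4
f 5 1 7
f 5 7 6
f 6 7 8
f 6 8 4
f 7 1 9
f 7 9 8
f 8 9 10
f 8 10 4
f 9 1 11
f 9 11 10
f 10 11 12
f 10 12 4
f 11 1 13
f 11 13 12
f 12 13 14
f 12 14 4
f 13 1 15
f 13 15 14
f 14 15 16
f 14 16 4
f 15 1 17
f 15 17 16
f 16 17 18
f 16 18 4
f 17 1 19
f 17 19 18
f 18 19 20
f 18 20 4
f 19 1 21
f 19 21 20
f 20 21 22
f 20 22 4
f 21 1 23
f 21 23 22
f 22 23 24
f 22 24 4
f 23 1 25
f 23 25 24
f 24 25 26
f 24 26 4
f 25 1 27
f 25 27 26
f 26 27 28
f 26 28 4
f 27 1 29
f 27 29 28
f 28 29 30
f 28 30 4
f 29 1 31
f 29 31 30
f 30 31 32
f 30 32 4
f 31 1 33
f 31 33 32
f 32 33 34
f 32 34 4
f 33 1 2
f 33 2 34
f 34 2 3
f 34 3 4
f 36 35 39
f 36 39 37
f 37 39 40
f 37 40 38
f 39 35 41
f 39 41 40
f 40 41 42
f 40 42 38
f 41 35 43
f 41 43 42
f 42 43 44
f 42 44 38
f 43 35 45
f 43 45 44
f 44 45 46
f 44 46 38
f 45 35 47
f 45 47 46
f 46 47 48
f 46 48 38
f 47 35 49
f 47 49 48
f 48 49 50
f 48 50 38
f 49 35 51
f 49 51 50
f 50 51 52
f 50 52 38
f 51 35 53
f 51 53 52
f 52 53 54
f 52 54 38
f 53 35 55
f 53 55 54
f 54 55 56
f 54 56 38
f 55 35 57
f 55 57 56
f 56 57 58
f 56 58 38
f 57 35 59
f 57 59 58
f 58 59 60
f 58 60 38
f 59 35 61
f 59 61 60
f 60 61 62
f 60 62 38
f 61 35 63
f 61 63 62
f 62 63 64
f 62 64 38
f 63 35 65
f 63 65 64
f 64 65 66
f 64 66 38
f 65 35 67
f 65 67 66
f 66 67 68
f 66 68 38
f 67 35 36
f 67 36 68
f 68 36 37
f 68 37 38
f 70 69 73
f 70 73 71
f 71 73 74
f 71 74 72
f 73 69 75
f 73 75 74
f 74 75 76
f 74 76 72
f 75 69 77
f 75 77 76
f 76 77 78
f 76 78 72
f 77 69 79
f 77 79 78
f 78 79 80
f 78 80 72
f 79 69 81
f 79 81 80
f 80 81 82
f 80 82 72
f 81 69 83
f 81 83 82
f 82 83 84
f 82 84 72
f 83 69 85
f 83 85 84
f 84 85 86
f 84 86 72
f 85 69 70
f 85 70 86
f 86 70 71
f 86 71 72



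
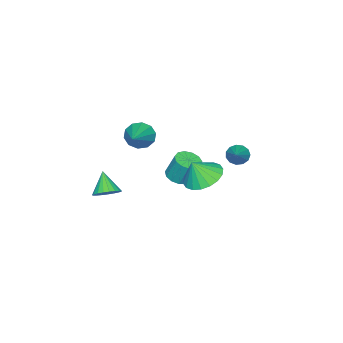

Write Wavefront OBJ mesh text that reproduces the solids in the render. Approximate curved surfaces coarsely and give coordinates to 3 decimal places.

v 3.801 -2.694 0.351
v 4.439 -2.76 0.654
v 3.259 -3.346 1.349
v 4.343 -2.505 0.768
v 4.153 -2.283 0.81
v 3.902 -2.132 0.773
v 3.634 -2.078 0.663
v 3.394 -2.131 0.498
v 3.225 -2.281 0.309
v 3.155 -2.502 0.126
v 3.197 -2.756 -0.018
v 3.343 -3 -0.098
v 3.568 -3.191 -0.1
v 3.834 -3.296 -0.025
v 4.094 -3.296 0.116
v 4.303 -3.193 0.297
v 4.425 -3.003 0.487
v 1.892 -2.15 3.563
v 2.333 -2.49 3.017
v 3.548 -1.37 4.417
v 2.209 -2.052 2.858
v 1.965 -1.652 2.967
v 1.692 -1.441 3.305
v 1.495 -1.502 3.741
v 1.45 -1.809 4.109
v 1.574 -2.247 4.269
v 1.819 -2.647 4.159
v 2.091 -2.858 3.822
v 2.288 -2.798 3.386
v -2.816 -3.203 -2.167
v -2.079 -3.139 -2.168
v -2.126 -2.574 -0.834
v -2.864 -2.637 -0.833
v -2.228 -2.782 -2.324
v -2.275 -2.217 -0.99
v -2.563 -2.559 -2.431
v -2.611 -1.994 -1.096
v -2.979 -2.54 -2.454
v -3.027 -1.975 -1.119
v -3.344 -2.732 -2.386
v -3.391 -2.166 -1.051
v -3.54 -3.073 -2.248
v -3.588 -2.507 -0.914
v -3.507 -3.455 -2.085
v -3.555 -2.889 -0.751
v -3.255 -3.757 -1.948
v -3.302 -3.192 -0.613
v -2.863 -3.883 -1.881
v -2.91 -3.318 -0.546
v -2.457 -3.793 -1.904
v -2.504 -3.228 -0.57
v -2.164 -3.516 -2.011
v -2.212 -2.951 -0.677
v -1.706 1.032 1.505
v -1.311 0.825 1.103
v -0.454 1.688 2.395
v -1.399 1.134 0.999
v -1.585 1.411 1.056
v -1.809 1.567 1.255
v -2 1.554 1.534
v -2.098 1.374 1.803
v -2.071 1.086 1.978
v -1.928 0.781 2.002
v -1.714 0.555 1.869
v -1.498 0.481 1.62
v -1.348 0.581 1.334
v -0.975 -0.478 -0.194
v -0.391 -1.253 -0.692
v -0.485 -0.822 0.914
v -0.094 -0.869 -0.704
v 0.028 -0.408 -0.616
v -0.048 0.039 -0.444
v -0.308 0.383 -0.222
v -0.7 0.557 0.005
v -1.146 0.526 0.192
v -1.559 0.296 0.303
v -1.855 -0.087 0.315
v -1.978 -0.548 0.227
v -1.902 -0.995 0.055
v -1.642 -1.34 -0.167
v -1.25 -1.514 -0.394
v -0.804 -1.483 -0.581
f 2 1 4
f 2 4 3
f 4 1 5
f 4 5 3
f 5 1 6
f 5 6 3
f 6 1 7
f 6 7 3
f 7 1 8
f 7 8 3
f 8 1 9
f 8 9 3
f 9 1 10
f 9 10 3
f 10 1 11
f 10 11 3
f 11 1 12
f 11 12 3
f 12 1 13
f 12 13 3
f 13 1 14
f 13 14 3
f 14 1 15
f 14 15 3
f 15 1 16
f 15 16 3
f 16 1 17
f 16 17 3
f 17 1 2
f 17 2 3
f 19 18 21
f 19 21 20
f 21 18 22
f 21 22 20
f 22 18 23
f 22 23 20
f 23 18 24
f 23 24 20
f 24 18 25
f 24 25 20
f 25 18 26
f 25 26 20
f 26 18 27
f 26 27 20
f 27 18 28
f 27 28 20
f 28 18 29
f 28 29 20
f 29 18 19
f 29 19 20
f 31 30 34
f 31 34 32
f 32 34 35
f 32 35 33
f 34 30 36
f 34 36 35
f 35 36 37
f 35 37 33
f 36 30 38
f 36 38 37
f 37 38 39
f 37 39 33
f 38 30 40
f 38 40 39
f 39 40 41
f 39 41 33
f 40 30 42
f 40 42 41
f 41 42 43
f 41 43 33
f 42 30 44
f 42 44 43
f 43 44 45
f 43 45 33
f 44 30 46
f 44 46 45
f 45 46 47
f 45 47 33
f 46 30 48
f 46 48 47
f 47 48 49
f 47 49 33
f 48 30 50
f 48 50 49
f 49 50 51
f 49 51 33
f 50 30 52
f 50 52 51
f 51 52 53
f 51 53 33
f 52 30 31
f 52 31 53
f 53 31 32
f 53 32 33
f 55 54 57
f 55 57 56
f 57 54 58
f 57 58 56
f 58 54 59
f 58 59 56
f 59 54 60
f 59 60 56
f 60 54 61
f 60 61 56
f 61 54 62
f 61 62 56
f 62 54 63
f 62 63 56
f 63 54 64
f 63 64 56
f 64 54 65
f 64 65 56
f 65 54 66
f 65 66 56
f 66 54 55
f 66 55 56
f 68 67 70
f 68 70 69
f 70 67 71
f 70 71 69
f 71 67 72
f 71 72 69
f 72 67 73
f 72 73 69
f 73 67 74
f 73 74 69
f 74 67 75
f 74 75 69
f 75 67 76
f 75 76 69
f 76 67 77
f 76 77 69
f 77 67 78
f 77 78 69
f 78 67 79
f 78 79 69
f 79 67 80
f 79 80 69
f 80 67 81
f 80 81 69
f 81 67 82
f 81 82 69
f 82 67 68
f 82 68 69



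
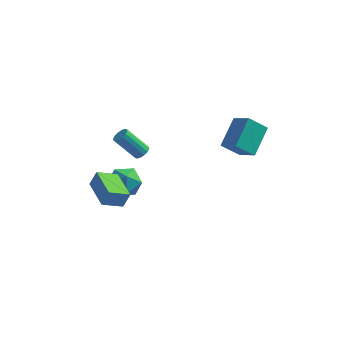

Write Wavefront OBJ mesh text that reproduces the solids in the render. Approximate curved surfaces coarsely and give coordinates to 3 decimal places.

v 2.259 0.206 2.345
v 2.629 1.907 3.502
v 3.278 0.65 1.367
v 3.648 2.351 2.525
v 3.272 -0.511 3.075
v 3.642 1.19 4.233
v 4.291 -0.067 2.098
v 4.661 1.634 3.255
v -1.826 -1.685 2.414
v -1.432 -1.637 2.766
v -2.661 -1.746 4.157
v -3.054 -1.795 3.806
v -1.513 -1.38 2.714
v -2.742 -1.489 4.106
v -1.678 -1.205 2.582
v -2.907 -1.314 3.974
v -1.882 -1.158 2.405
v -3.111 -1.268 3.797
v -2.072 -1.253 2.231
v -3.301 -1.363 3.623
v -2.195 -1.464 2.105
v -3.424 -1.573 3.497
v -2.219 -1.734 2.063
v -3.448 -1.843 3.454
v -2.138 -1.991 2.114
v -3.367 -2.1 3.506
v -1.973 -2.166 2.246
v -3.202 -2.275 3.638
v -1.769 -2.212 2.423
v -2.998 -2.322 3.815
v -1.579 -2.117 2.597
v -2.808 -2.227 3.989
v -1.456 -1.907 2.723
v -2.685 -2.016 4.115
v -4.855 -2.066 -0.689
v -4.481 -1.845 0.267
v -3.819 -1.339 -1.263
v -3.445 -1.117 -0.307
v -3.615 -3.883 -0.753
v -3.241 -3.661 0.203
v -2.579 -3.155 -1.327
v -2.205 -2.934 -0.371
v -3.544 0.33 -2.735
v -2.653 0.669 -2.098
v -3.967 -0.949 -1.462
v -3.076 -0.61 -0.825
v -3.985 0.077 -0.952
v -3.723 0.868 -1.739
v -2.897 -1.148 -1.821
v -2.635 -0.357 -2.608
v -2.253 -0.244 -1.533
v -2.926 0.513 -0.996
v -3.694 -0.793 -2.564
v -4.367 -0.036 -2.027
f 2 4 1
f 5 2 1
f 1 4 3
f 3 5 1
f 2 8 4
f 6 2 5
f 6 8 2
f 4 8 3
f 7 5 3
f 3 8 7
f 7 6 5
f 8 6 7
f 10 9 13
f 10 13 11
f 11 13 14
f 11 14 12
f 13 9 15
f 13 15 14
f 14 15 16
f 14 16 12
f 15 9 17
f 15 17 16
f 16 17 18
f 16 18 12
f 17 9 19
f 17 19 18
f 18 19 20
f 18 20 12
f 19 9 21
f 19 21 20
f 20 21 22
f 20 22 12
f 21 9 23
f 21 23 22
f 22 23 24
f 22 24 12
f 23 9 25
f 23 25 24
f 24 25 26
f 24 26 12
f 25 9 27
f 25 27 26
f 26 27 28
f 26 28 12
f 27 9 29
f 27 29 28
f 28 29 30
f 28 30 12
f 29 9 31
f 29 31 30
f 30 31 32
f 30 32 12
f 31 9 33
f 31 33 32
f 32 33 34
f 32 34 12
f 33 9 10
f 33 10 34
f 34 10 11
f 34 11 12
f 36 38 35
f 39 36 35
f 35 38 37
f 37 39 35
f 36 42 38
f 40 36 39
f 40 42 36
f 38 42 37
f 41 39 37
f 37 42 41
f 41 40 39
f 42 40 41
f 43 54 48
f 43 48 44
f 43 44 50
f 43 50 53
f 43 53 54
f 44 48 52
f 48 54 47
f 54 53 45
f 53 50 49
f 50 44 51
f 46 52 47
f 46 47 45
f 46 45 49
f 46 49 51
f 46 51 52
f 47 52 48
f 45 47 54
f 49 45 53
f 51 49 50
f 52 51 44



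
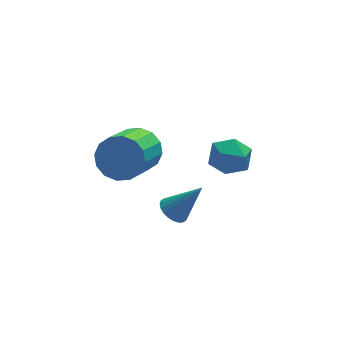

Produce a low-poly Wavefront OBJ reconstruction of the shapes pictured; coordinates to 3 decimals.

v -1.716 -0.974 -3.146
v -1.198 -1.133 -3.557
v -0.624 -1.226 -1.674
v -1.167 -0.87 -3.535
v -1.22 -0.624 -3.453
v -1.349 -0.43 -3.325
v -1.533 -0.319 -3.17
v -1.745 -0.308 -3.01
v -1.953 -0.399 -2.872
v -2.124 -0.577 -2.775
v -2.233 -0.815 -2.735
v -2.264 -1.078 -2.758
v -2.211 -1.324 -2.839
v -2.082 -1.518 -2.967
v -1.898 -1.629 -3.123
v -1.686 -1.64 -3.282
v -1.479 -1.549 -3.42
v -1.307 -1.371 -3.517
v -2.848 0.227 -0.029
v -2.205 0.364 0.764
v -3.248 -1.091 1.861
v -3.892 -1.227 1.069
v -2.601 0.711 0.846
v -3.645 -0.744 1.944
v -3.064 0.928 0.695
v -4.107 -0.527 1.792
v -3.469 0.958 0.349
v -4.512 -0.497 1.447
v -3.707 0.791 -0.098
v -4.751 -0.663 1
v -3.716 0.474 -0.526
v -4.759 -0.98 0.572
v -3.492 0.091 -0.821
v -4.535 -1.364 0.276
v -3.095 -0.256 -0.904
v -4.139 -1.711 0.194
v -2.633 -0.473 -0.752
v -3.676 -1.928 0.345
v -2.228 -0.503 -0.407
v -3.271 -1.958 0.691
v -1.989 -0.337 0.04
v -3.033 -1.791 1.138
v -1.981 -0.02 0.468
v -3.024 -1.474 1.566
v 1.387 0.384 -1.91
v 1.792 0.095 -1.056
v -0.052 -0.075 -1.384
v 0.353 -0.364 -0.53
v 0.304 0.598 -0.753
v 1.193 0.881 -1.079
v 0.547 -0.861 -1.361
v 1.436 -0.578 -1.687
v 1.273 -0.674 -0.717
v 1.122 0.228 -0.341
v 0.618 -0.208 -2.099
v 0.467 0.694 -1.723
f 2 1 4
f 2 4 3
f 4 1 5
f 4 5 3
f 5 1 6
f 5 6 3
f 6 1 7
f 6 7 3
f 7 1 8
f 7 8 3
f 8 1 9
f 8 9 3
f 9 1 10
f 9 10 3
f 10 1 11
f 10 11 3
f 11 1 12
f 11 12 3
f 12 1 13
f 12 13 3
f 13 1 14
f 13 14 3
f 14 1 15
f 14 15 3
f 15 1 16
f 15 16 3
f 16 1 17
f 16 17 3
f 17 1 18
f 17 18 3
f 18 1 2
f 18 2 3
f 20 19 23
f 20 23 21
f 21 23 24
f 21 24 22
f 23 19 25
f 23 25 24
f 24 25 26
f 24 26 22
f 25 19 27
f 25 27 26
f 26 27 28
f 26 28 22
f 27 19 29
f 27 29 28
f 28 29 30
f 28 30 22
f 29 19 31
f 29 31 30
f 30 31 32
f 30 32 22
f 31 19 33
f 31 33 32
f 32 33 34
f 32 34 22
f 33 19 35
f 33 35 34
f 34 35 36
f 34 36 22
f 35 19 37
f 35 37 36
f 36 37 38
f 36 38 22
f 37 19 39
f 37 39 38
f 38 39 40
f 38 40 22
f 39 19 41
f 39 41 40
f 40 41 42
f 40 42 22
f 41 19 43
f 41 43 42
f 42 43 44
f 42 44 22
f 43 19 20
f 43 20 44
f 44 20 21
f 44 21 22
f 45 56 50
f 45 50 46
f 45 46 52
f 45 52 55
f 45 55 56
f 46 50 54
f 50 56 49
f 56 55 47
f 55 52 51
f 52 46 53
f 48 54 49
f 48 49 47
f 48 47 51
f 48 51 53
f 48 53 54
f 49 54 50
f 47 49 56
f 51 47 55
f 53 51 52
f 54 53 46



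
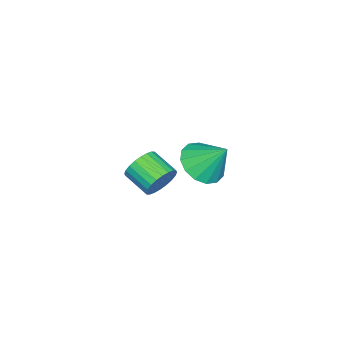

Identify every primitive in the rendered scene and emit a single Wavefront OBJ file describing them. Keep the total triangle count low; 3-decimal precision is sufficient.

v 0.286 -0.136 2.462
v 0.931 0.286 2.057
v 0.354 0.736 3.478
v 0.553 0.484 1.913
v 0.104 0.516 1.915
v -0.297 0.373 2.064
v -0.541 0.094 2.32
v -0.564 -0.246 2.614
v -0.359 -0.557 2.867
v 0.019 -0.755 3.012
v 0.468 -0.787 3.009
v 0.869 -0.645 2.86
v 1.113 -0.366 2.604
v 1.136 -0.025 2.311
v -2.376 -2.856 -1.411
v -1.883 -2.812 -0.902
v -2.231 -3.8 -0.48
v -2.724 -3.844 -0.989
v -2.098 -2.685 -0.781
v -2.446 -3.673 -0.359
v -2.354 -2.583 -0.756
v -2.702 -3.572 -0.334
v -2.614 -2.524 -0.83
v -2.962 -3.513 -0.408
v -2.838 -2.515 -0.993
v -3.186 -3.503 -0.571
v -2.991 -2.557 -1.22
v -3.339 -3.546 -0.798
v -3.051 -2.646 -1.476
v -3.399 -3.634 -1.054
v -3.008 -2.766 -1.722
v -3.356 -3.755 -1.3
v -2.869 -2.9 -1.92
v -3.217 -3.888 -1.498
v -2.654 -3.027 -2.041
v -3.002 -4.015 -1.619
v -2.398 -3.128 -2.066
v -2.746 -4.117 -1.644
v -2.138 -3.187 -1.992
v -2.486 -4.176 -1.57
v -1.914 -3.197 -1.829
v -2.262 -4.185 -1.407
v -1.761 -3.154 -1.602
v -2.109 -4.143 -1.18
v -1.701 -3.066 -1.346
v -2.049 -4.054 -0.924
v -1.744 -2.945 -1.1
v -2.092 -3.934 -0.678
f 2 1 4
f 2 4 3
f 4 1 5
f 4 5 3
f 5 1 6
f 5 6 3
f 6 1 7
f 6 7 3
f 7 1 8
f 7 8 3
f 8 1 9
f 8 9 3
f 9 1 10
f 9 10 3
f 10 1 11
f 10 11 3
f 11 1 12
f 11 12 3
f 12 1 13
f 12 13 3
f 13 1 14
f 13 14 3
f 14 1 2
f 14 2 3
f 16 15 19
f 16 19 17
f 17 19 20
f 17 20 18
f 19 15 21
f 19 21 20
f 20 21 22
f 20 22 18
f 21 15 23
f 21 23 22
f 22 23 24
f 22 24 18
f 23 15 25
f 23 25 24
f 24 25 26
f 24 26 18
f 25 15 27
f 25 27 26
f 26 27 28
f 26 28 18
f 27 15 29
f 27 29 28
f 28 29 30
f 28 30 18
f 29 15 31
f 29 31 30
f 30 31 32
f 30 32 18
f 31 15 33
f 31 33 32
f 32 33 34
f 32 34 18
f 33 15 35
f 33 35 34
f 34 35 36
f 34 36 18
f 35 15 37
f 35 37 36
f 36 37 38
f 36 38 18
f 37 15 39
f 37 39 38
f 38 39 40
f 38 40 18
f 39 15 41
f 39 41 40
f 40 41 42
f 40 42 18
f 41 15 43
f 41 43 42
f 42 43 44
f 42 44 18
f 43 15 45
f 43 45 44
f 44 45 46
f 44 46 18
f 45 15 47
f 45 47 46
f 46 47 48
f 46 48 18
f 47 15 16
f 47 16 48
f 48 16 17
f 48 17 18



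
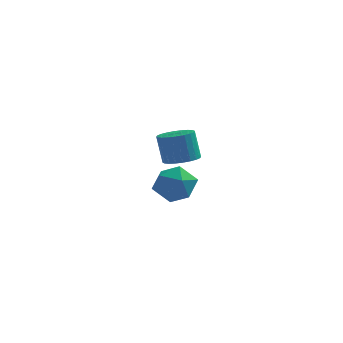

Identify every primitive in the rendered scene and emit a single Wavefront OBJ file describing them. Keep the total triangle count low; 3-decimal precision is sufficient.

v 1.773 3.294 -4.51
v 2.865 3.051 -4.631
v 1.635 2.029 -3.209
v 2.727 1.786 -3.33
v 2.415 2.773 -2.889
v 2.501 3.555 -3.693
v 1.999 1.525 -4.147
v 2.085 2.307 -4.951
v 3.005 1.958 -4.406
v 3.262 2.729 -3.628
v 1.238 2.351 -4.212
v 1.495 3.122 -3.434
v 3.684 -2.826 -0.02
v 4.289 -2.305 0.036
v 3.98 -2.093 1.396
v 3.376 -2.614 1.34
v 4.054 -2.117 -0.046
v 3.745 -1.905 1.313
v 3.763 -2.037 -0.125
v 3.454 -1.825 1.234
v 3.46 -2.077 -0.188
v 3.151 -1.865 1.172
v 3.191 -2.231 -0.225
v 2.882 -2.019 1.134
v 2.997 -2.476 -0.231
v 2.688 -2.263 1.129
v 2.908 -2.774 -0.204
v 2.599 -2.561 1.155
v 2.937 -3.08 -0.15
v 2.628 -2.867 1.209
v 3.08 -3.347 -0.076
v 2.771 -3.135 1.284
v 3.315 -3.535 0.007
v 3.006 -3.323 1.366
v 3.606 -3.615 0.086
v 3.297 -3.403 1.445
v 3.909 -3.575 0.148
v 3.6 -3.363 1.508
v 4.178 -3.421 0.186
v 3.869 -3.209 1.545
v 4.372 -3.177 0.191
v 4.063 -2.964 1.551
v 4.461 -2.879 0.165
v 4.152 -2.666 1.524
v 4.432 -2.573 0.111
v 4.123 -2.36 1.47
f 1 12 6
f 1 6 2
f 1 2 8
f 1 8 11
f 1 11 12
f 2 6 10
f 6 12 5
f 12 11 3
f 11 8 7
f 8 2 9
f 4 10 5
f 4 5 3
f 4 3 7
f 4 7 9
f 4 9 10
f 5 10 6
f 3 5 12
f 7 3 11
f 9 7 8
f 10 9 2
f 14 13 17
f 14 17 15
f 15 17 18
f 15 18 16
f 17 13 19
f 17 19 18
f 18 19 20
f 18 20 16
f 19 13 21
f 19 21 20
f 20 21 22
f 20 22 16
f 21 13 23
f 21 23 22
f 22 23 24
f 22 24 16
f 23 13 25
f 23 25 24
f 24 25 26
f 24 26 16
f 25 13 27
f 25 27 26
f 26 27 28
f 26 28 16
f 27 13 29
f 27 29 28
f 28 29 30
f 28 30 16
f 29 13 31
f 29 31 30
f 30 31 32
f 30 32 16
f 31 13 33
f 31 33 32
f 32 33 34
f 32 34 16
f 33 13 35
f 33 35 34
f 34 35 36
f 34 36 16
f 35 13 37
f 35 37 36
f 36 37 38
f 36 38 16
f 37 13 39
f 37 39 38
f 38 39 40
f 38 40 16
f 39 13 41
f 39 41 40
f 40 41 42
f 40 42 16
f 41 13 43
f 41 43 42
f 42 43 44
f 42 44 16
f 43 13 45
f 43 45 44
f 44 45 46
f 44 46 16
f 45 13 14
f 45 14 46
f 46 14 15
f 46 15 16



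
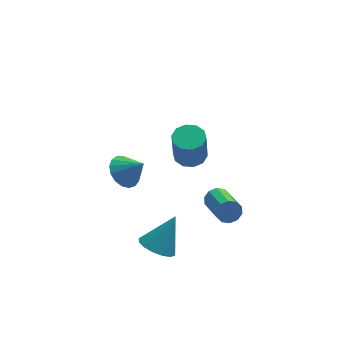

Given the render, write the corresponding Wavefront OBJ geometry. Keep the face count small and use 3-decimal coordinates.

v 3.847 -0.75 -4.11
v 4.251 -0.959 -4.681
v 4.396 -2.919 -3.861
v 3.993 -2.71 -3.29
v 4.53 -0.805 -4.362
v 4.676 -2.765 -3.542
v 4.549 -0.63 -3.947
v 4.694 -2.59 -3.127
v 4.299 -0.5 -3.594
v 4.445 -2.461 -2.774
v 3.877 -0.466 -3.438
v 4.023 -2.427 -2.618
v 3.444 -0.541 -3.539
v 3.589 -2.501 -2.719
v 3.164 -0.695 -3.858
v 3.31 -2.655 -3.038
v 3.146 -0.87 -4.273
v 3.291 -2.83 -3.453
v 3.395 -0.999 -4.626
v 3.541 -2.96 -3.806
v 3.817 -1.033 -4.782
v 3.963 -2.994 -3.962
v 0.025 -3.337 -4.74
v 0.785 -2.925 -5.352
v 1.135 -2.743 -2.96
v 0.432 -2.514 -5.269
v -0.03 -2.323 -5.044
v -0.478 -2.404 -4.737
v -0.791 -2.735 -4.431
v -0.886 -3.227 -4.208
v -0.736 -3.749 -4.127
v -0.383 -4.16 -4.211
v 0.08 -4.351 -4.436
v 0.527 -4.27 -4.742
v 0.84 -3.939 -5.048
v 0.935 -3.447 -5.271
v -0.493 2.297 -3.726
v 0.364 2.539 -4.32
v 0.433 1.703 -2.634
v 0.292 2.957 -4.032
v 0.04 3.223 -3.674
v -0.333 3.277 -3.328
v -0.744 3.107 -3.074
v -1.096 2.751 -2.968
v -1.311 2.291 -3.037
v -1.338 1.832 -3.263
v -1.171 1.48 -3.596
v -0.849 1.315 -3.958
v -0.445 1.375 -4.267
v -0.052 1.646 -4.453
v 0.24 2.066 -4.472
v 2.123 -1.808 1.182
v 2.661 -1.144 1.393
v 2.475 -1.608 3.329
v 1.937 -2.272 3.118
v 2.151 -0.953 1.39
v 1.965 -1.418 3.326
v 1.631 -1.089 1.307
v 1.445 -1.553 3.243
v 1.299 -1.499 1.177
v 1.113 -1.964 3.113
v 1.281 -2.027 1.048
v 1.095 -2.492 2.985
v 1.585 -2.472 0.971
v 1.399 -2.936 2.907
v 2.095 -2.662 0.974
v 1.909 -3.127 2.91
v 2.615 -2.527 1.057
v 2.429 -2.991 2.993
v 2.947 -2.116 1.187
v 2.761 -2.581 3.123
v 2.965 -1.588 1.315
v 2.779 -2.053 3.252
f 2 1 5
f 2 5 3
f 3 5 6
f 3 6 4
f 5 1 7
f 5 7 6
f 6 7 8
f 6 8 4
f 7 1 9
f 7 9 8
f 8 9 10
f 8 10 4
f 9 1 11
f 9 11 10
f 10 11 12
f 10 12 4
f 11 1 13
f 11 13 12
f 12 13 14
f 12 14 4
f 13 1 15
f 13 15 14
f 14 15 16
f 14 16 4
f 15 1 17
f 15 17 16
f 16 17 18
f 16 18 4
f 17 1 19
f 17 19 18
f 18 19 20
f 18 20 4
f 19 1 21
f 19 21 20
f 20 21 22
f 20 22 4
f 21 1 2
f 21 2 22
f 22 2 3
f 22 3 4
f 24 23 26
f 24 26 25
f 26 23 27
f 26 27 25
f 27 23 28
f 27 28 25
f 28 23 29
f 28 29 25
f 29 23 30
f 29 30 25
f 30 23 31
f 30 31 25
f 31 23 32
f 31 32 25
f 32 23 33
f 32 33 25
f 33 23 34
f 33 34 25
f 34 23 35
f 34 35 25
f 35 23 36
f 35 36 25
f 36 23 24
f 36 24 25
f 38 37 40
f 38 40 39
f 40 37 41
f 40 41 39
f 41 37 42
f 41 42 39
f 42 37 43
f 42 43 39
f 43 37 44
f 43 44 39
f 44 37 45
f 44 45 39
f 45 37 46
f 45 46 39
f 46 37 47
f 46 47 39
f 47 37 48
f 47 48 39
f 48 37 49
f 48 49 39
f 49 37 50
f 49 50 39
f 50 37 51
f 50 51 39
f 51 37 38
f 51 38 39
f 53 52 56
f 53 56 54
f 54 56 57
f 54 57 55
f 56 52 58
f 56 58 57
f 57 58 59
f 57 59 55
f 58 52 60
f 58 60 59
f 59 60 61
f 59 61 55
f 60 52 62
f 60 62 61
f 61 62 63
f 61 63 55
f 62 52 64
f 62 64 63
f 63 64 65
f 63 65 55
f 64 52 66
f 64 66 65
f 65 66 67
f 65 67 55
f 66 52 68
f 66 68 67
f 67 68 69
f 67 69 55
f 68 52 70
f 68 70 69
f 69 70 71
f 69 71 55
f 70 52 72
f 70 72 71
f 71 72 73
f 71 73 55
f 72 52 53
f 72 53 73
f 73 53 54
f 73 54 55



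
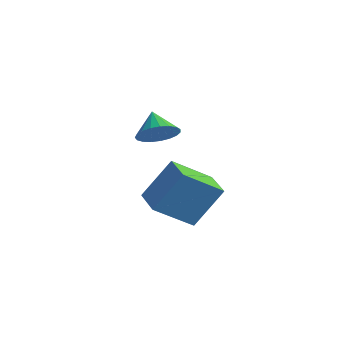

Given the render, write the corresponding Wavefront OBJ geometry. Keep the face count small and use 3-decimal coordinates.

v -3.329 -0.719 2.342
v -2.728 -0.277 2.568
v -3.971 -0.161 2.958
v -2.836 -0.116 2.308
v -3.03 -0.059 2.054
v -3.276 -0.117 1.85
v -3.531 -0.278 1.732
v -3.751 -0.516 1.718
v -3.898 -0.789 1.813
v -3.947 -1.05 1.999
v -3.889 -1.254 2.245
v -3.734 -1.365 2.507
v -3.509 -1.365 2.741
v -3.254 -1.253 2.906
v -3.011 -1.049 2.974
v -2.823 -0.788 2.932
v -2.723 -0.515 2.788
v -2.766 0.609 -2.723
v -3.679 -0.568 -1.61
v -3.781 1.354 -2.767
v -4.694 0.177 -1.654
v -2.146 1.543 -1.226
v -3.059 0.366 -0.113
v -3.161 2.288 -1.27
v -4.074 1.111 -0.157
f 2 1 4
f 2 4 3
f 4 1 5
f 4 5 3
f 5 1 6
f 5 6 3
f 6 1 7
f 6 7 3
f 7 1 8
f 7 8 3
f 8 1 9
f 8 9 3
f 9 1 10
f 9 10 3
f 10 1 11
f 10 11 3
f 11 1 12
f 11 12 3
f 12 1 13
f 12 13 3
f 13 1 14
f 13 14 3
f 14 1 15
f 14 15 3
f 15 1 16
f 15 16 3
f 16 1 17
f 16 17 3
f 17 1 2
f 17 2 3
f 19 21 18
f 22 19 18
f 18 21 20
f 20 22 18
f 19 25 21
f 23 19 22
f 23 25 19
f 21 25 20
f 24 22 20
f 20 25 24
f 24 23 22
f 25 23 24



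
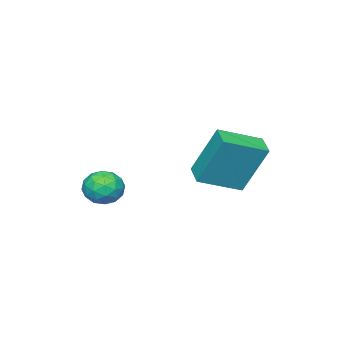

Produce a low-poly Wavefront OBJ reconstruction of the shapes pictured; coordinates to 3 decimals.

v 2.48 -2.151 1.801
v 2.982 -2.191 1.194
v 3.058 -3.149 2.346
v 3.56 -3.189 1.739
v 3.597 -2.583 2.241
v 3.239 -1.966 1.905
v 2.801 -3.374 1.635
v 2.443 -2.757 1.299
v 3.18 -2.947 1.092
v 3.672 -2.458 1.466
v 2.368 -2.882 2.074
v 2.86 -2.393 2.448
v 2.68 -2.083 1.45
v 3.36 -3.257 2.09
v 3.381 -2.9 2.386
v 3.677 -2.924 2.029
v 2.831 -1.951 1.867
v 3.127 -1.974 1.511
v 3.488 -2.205 2.126
v 2.913 -3.366 2.029
v 3.209 -3.389 1.673
v 2.363 -2.416 1.511
v 2.659 -2.44 1.154
v 2.552 -3.135 1.414
v 3.092 -2.551 1.033
v 3.432 -3.138 1.353
v 2.985 -3.247 1.292
v 2.775 -2.884 1.094
v 3.381 -2.264 1.253
v 3.721 -2.851 1.573
v 3.742 -2.494 1.869
v 3.532 -2.131 1.671
v 3.497 -2.708 1.193
v 2.319 -2.489 1.967
v 2.659 -3.076 2.287
v 2.508 -3.209 1.869
v 2.298 -2.846 1.671
v 2.608 -2.202 2.187
v 2.948 -2.789 2.507
v 3.265 -2.456 2.446
v 3.055 -2.093 2.248
v 2.543 -2.632 2.347
v 1.268 -0.246 2.683
v 1.009 0.66 4.649
v -0.059 0.7 2.073
v -0.318 1.605 4.039
v 1.878 0.455 2.441
v 1.619 1.36 4.407
v 0.551 1.4 1.831
v 0.292 2.306 3.797
f 1 38 17
f 38 12 41
f 17 41 6
f 38 41 17
f 1 17 13
f 17 6 18
f 13 18 2
f 17 18 13
f 1 13 22
f 13 2 23
f 22 23 8
f 13 23 22
f 1 22 34
f 22 8 37
f 34 37 11
f 22 37 34
f 1 34 38
f 34 11 42
f 38 42 12
f 34 42 38
f 2 18 29
f 18 6 32
f 29 32 10
f 18 32 29
f 6 41 19
f 41 12 40
f 19 40 5
f 41 40 19
f 12 42 39
f 42 11 35
f 39 35 3
f 42 35 39
f 11 37 36
f 37 8 24
f 36 24 7
f 37 24 36
f 8 23 28
f 23 2 25
f 28 25 9
f 23 25 28
f 4 30 16
f 30 10 31
f 16 31 5
f 30 31 16
f 4 16 14
f 16 5 15
f 14 15 3
f 16 15 14
f 4 14 21
f 14 3 20
f 21 20 7
f 14 20 21
f 4 21 26
f 21 7 27
f 26 27 9
f 21 27 26
f 4 26 30
f 26 9 33
f 30 33 10
f 26 33 30
f 5 31 19
f 31 10 32
f 19 32 6
f 31 32 19
f 3 15 39
f 15 5 40
f 39 40 12
f 15 40 39
f 7 20 36
f 20 3 35
f 36 35 11
f 20 35 36
f 9 27 28
f 27 7 24
f 28 24 8
f 27 24 28
f 10 33 29
f 33 9 25
f 29 25 2
f 33 25 29
f 44 46 43
f 47 44 43
f 43 46 45
f 45 47 43
f 44 50 46
f 48 44 47
f 48 50 44
f 46 50 45
f 49 47 45
f 45 50 49
f 49 48 47
f 50 48 49

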